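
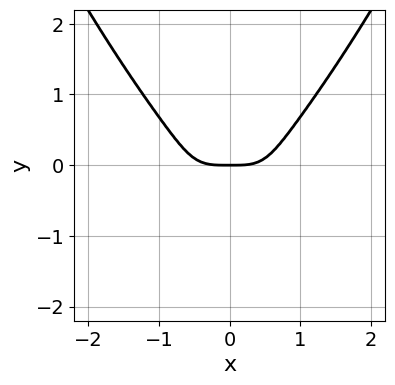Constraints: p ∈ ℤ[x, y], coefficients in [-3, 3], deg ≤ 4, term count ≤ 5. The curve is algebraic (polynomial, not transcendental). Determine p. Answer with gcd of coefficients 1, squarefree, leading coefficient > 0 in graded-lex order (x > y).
2*x^4 - x^2*y - 2*y^3 - y

(a) deg p = 4. A generic line meets the curve in up to 4 points.
(b) Symmetries: it's symmetric under x → −x, forcing even powers of x.
(c) From the visible intercepts: it crosses the y-axis at the gridline y = 0; one x-axis crossing is at x = 0.
(d) Putting this together gives p.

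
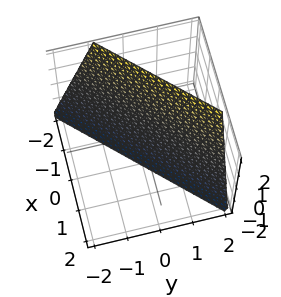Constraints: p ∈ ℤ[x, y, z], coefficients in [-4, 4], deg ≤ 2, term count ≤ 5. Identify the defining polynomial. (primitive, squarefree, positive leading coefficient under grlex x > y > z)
First, the degree is 1 — every cross-section is a straight line — this is a plane.
Next, checking where it meets the axes: one z-axis crossing is at z = -2.
Finally, these observations pin down the coefficients.

3*x - 3*y + z + 2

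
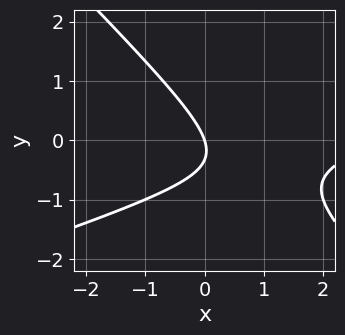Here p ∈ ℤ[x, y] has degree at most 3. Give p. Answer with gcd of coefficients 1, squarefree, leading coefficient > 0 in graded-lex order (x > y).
x^2 - 2*x*y - 3*y^2 - 3*x - y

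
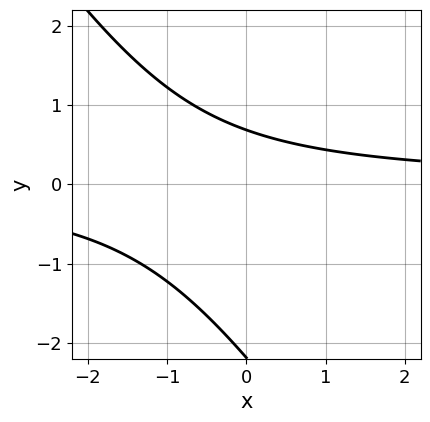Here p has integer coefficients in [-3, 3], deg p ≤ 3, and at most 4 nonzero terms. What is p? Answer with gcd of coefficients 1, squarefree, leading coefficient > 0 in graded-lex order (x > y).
3*x*y + 2*y^2 + 3*y - 3

First, degree: a generic line meets the curve in up to 2 points, so deg p = 2.
Then, from the visible intercepts: no x-intercept at any integer in the box.
Finally, fitting integer coefficients to these (and the overall shape) gives p.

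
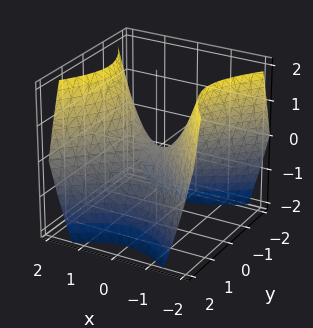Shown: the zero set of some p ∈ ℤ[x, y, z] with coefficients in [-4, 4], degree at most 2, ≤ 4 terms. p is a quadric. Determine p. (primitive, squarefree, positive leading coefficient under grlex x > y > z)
First, the degree is 2 — a saddle surface; a quadric.
Then, symmetries: the x ↦ −x reflection is a symmetry, so x appears only in even powers; it's symmetric under y → −y, forcing even powers of y.
Next, from the visible intercepts: it meets the z-axis at z = 0 (among the integer gridlines); it crosses the y-axis at the gridline y = 0; it crosses the x-axis at the gridline x = 0.
Finally, putting this together gives p.

x^2 - y^2 - z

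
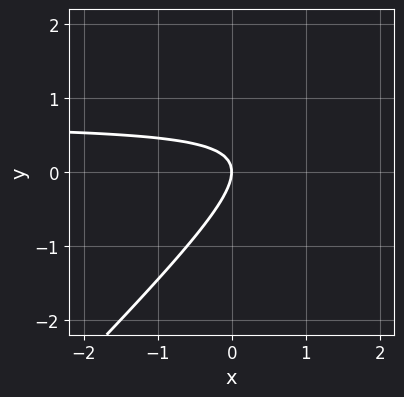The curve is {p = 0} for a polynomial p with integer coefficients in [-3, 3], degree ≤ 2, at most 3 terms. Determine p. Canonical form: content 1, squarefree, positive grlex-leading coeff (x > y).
3*x*y - 3*y^2 - 2*x

1. deg p = 2. No degree-1 curve has this shape.
2. From the visible intercepts: it meets the x-axis at x = 0 (among the integer gridlines); it crosses the y-axis at the gridline y = 0.
3. Solving for integer coefficients yields p as stated.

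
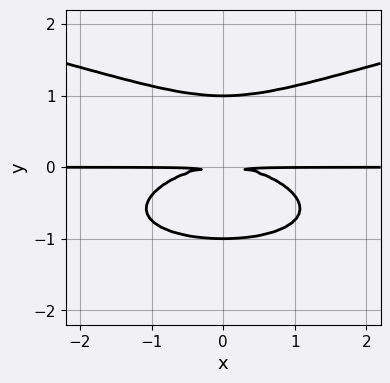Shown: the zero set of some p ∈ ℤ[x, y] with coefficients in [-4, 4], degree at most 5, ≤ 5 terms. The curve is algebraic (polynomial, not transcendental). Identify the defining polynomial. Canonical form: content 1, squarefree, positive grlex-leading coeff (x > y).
(a) deg p = 4. A generic line meets the curve in up to 4 points.
(b) Symmetries: the x ↦ −x reflection is a symmetry, so x appears only in even powers.
(c) From the visible intercepts: the visible x-axis segment lies entirely on the curve; the y-axis gridline crossings are at y ∈ {-1, 1}.
(d) Fitting integer coefficients to these (and the overall shape) gives p.

3*y^4 - x^2*y - 3*y^2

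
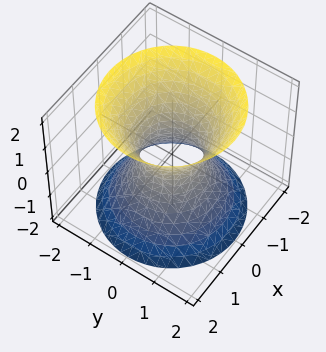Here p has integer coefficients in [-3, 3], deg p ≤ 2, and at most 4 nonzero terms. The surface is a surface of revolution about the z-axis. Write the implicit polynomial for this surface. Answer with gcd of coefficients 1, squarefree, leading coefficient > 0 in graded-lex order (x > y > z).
The degree is 2 — no degree-1 surface has this shape.
By symmetry, the z-axis is an axis of rotation, so x and y enter only as x² + y².
From the visible intercepts: a circular section at z = -2 has radius between 1 and 2; the surface avoids every integer z-axis point in the box.
Fitting integer coefficients to these (and the overall shape) gives p.

3*x^2 + 3*y^2 - 2*z^2 - 2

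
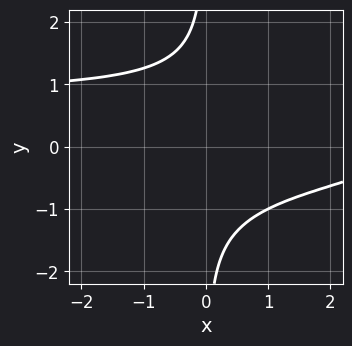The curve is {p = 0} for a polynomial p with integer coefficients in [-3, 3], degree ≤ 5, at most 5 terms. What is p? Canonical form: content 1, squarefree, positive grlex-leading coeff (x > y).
1. Degree: no degree-3 curve has this shape, so deg p = 4.
2. Reading off the gridlines: the curve avoids every integer y-axis point in the box; no x-intercept at any integer in the box.
3. Fitting integer coefficients to these (and the overall shape) gives p.

2*x*y^3 - x + 3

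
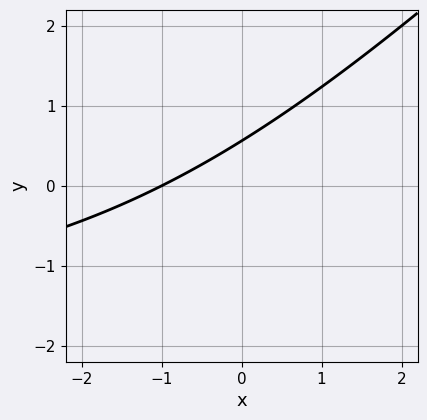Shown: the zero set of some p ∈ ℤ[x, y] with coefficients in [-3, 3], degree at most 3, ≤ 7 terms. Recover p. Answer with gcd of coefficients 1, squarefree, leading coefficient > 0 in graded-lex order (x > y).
(a) deg p = 2. No degree-1 curve has this shape.
(b) From the axis intercepts and sections: it meets the x-axis at x = -1 (among the integer gridlines).
(c) Solving for integer coefficients yields p as stated.

x*y - y^2 + 2*x - 3*y + 2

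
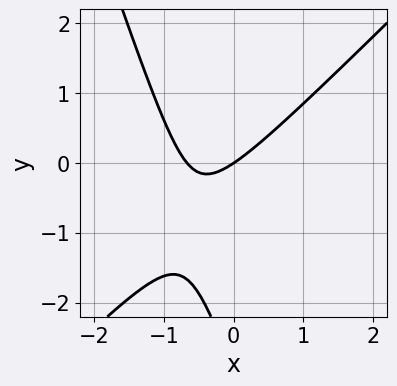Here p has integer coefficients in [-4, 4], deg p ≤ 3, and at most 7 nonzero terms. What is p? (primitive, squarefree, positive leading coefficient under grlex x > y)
3*x^2 - 2*x*y - y^2 + 2*x - 3*y

Degree: the shape is more complex than any degree-1 curve, so deg p = 2.
Checking where it meets the axes: it meets the x-axis at x = 0 (among the integer gridlines); it crosses the y-axis at the gridline y = 0.
Fitting integer coefficients to these (and the overall shape) gives p.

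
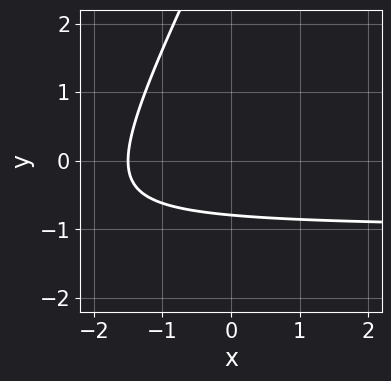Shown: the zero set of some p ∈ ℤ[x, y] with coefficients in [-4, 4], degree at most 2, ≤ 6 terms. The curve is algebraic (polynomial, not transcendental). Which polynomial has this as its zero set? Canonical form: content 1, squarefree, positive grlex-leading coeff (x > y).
First, deg p = 2. A generic line meets the curve in up to 2 points.
Finally, the integer polynomial consistent with all of this is the stated p.

2*x*y - y^2 + 2*x + 3*y + 3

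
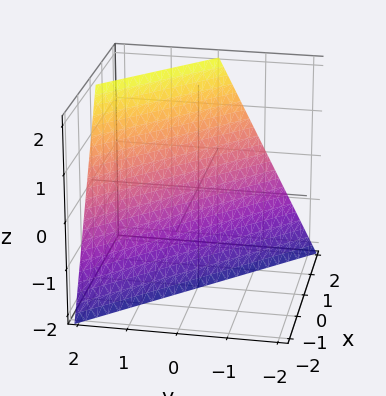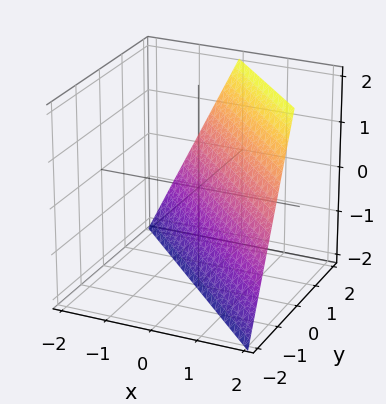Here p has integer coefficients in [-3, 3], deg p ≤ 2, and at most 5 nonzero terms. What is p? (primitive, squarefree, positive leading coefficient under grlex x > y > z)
2*x + 2*y - z - 2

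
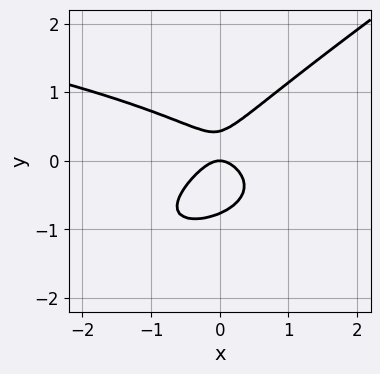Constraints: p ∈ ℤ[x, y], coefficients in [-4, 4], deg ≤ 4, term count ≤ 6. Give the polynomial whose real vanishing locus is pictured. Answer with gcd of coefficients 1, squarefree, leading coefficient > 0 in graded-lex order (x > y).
2*x*y^2 - 3*y^3 + 2*x^2 - y^2 + y

deg p = 3.
From the visible intercepts: it crosses the x-axis at the gridline x = 0; it meets the y-axis at y = 0 (among the integer gridlines).
Matching integer coefficients to the picture gives p.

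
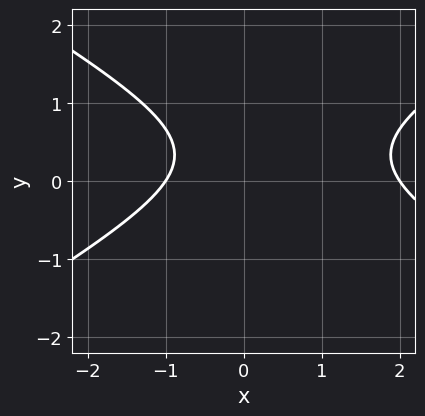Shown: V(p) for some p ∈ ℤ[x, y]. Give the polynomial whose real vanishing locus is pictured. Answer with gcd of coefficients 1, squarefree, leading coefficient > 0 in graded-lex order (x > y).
The degree is 2 — a generic line meets the curve in up to 2 points.
Checking where it meets the axes: it misses every integer gridline on the y-axis; among the integer gridlines, it crosses the x-axis at x ∈ {-1, 2}.
Matching integer coefficients to the picture gives p.

x^2 - 3*y^2 - x + 2*y - 2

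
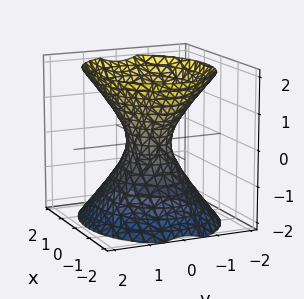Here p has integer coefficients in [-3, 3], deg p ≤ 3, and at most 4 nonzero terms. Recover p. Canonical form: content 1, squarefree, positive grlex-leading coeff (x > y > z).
(a) deg p = 2.
(b) Symmetries: mirror symmetry z ↦ −z ⇒ only even powers of z; the y ↦ −y reflection is a symmetry, so y appears only in even powers; the x ↦ −x reflection is a symmetry, so x appears only in even powers.
(c) Against the integer gridlines: it misses every integer gridline on the z-axis.
(d) Solving for integer coefficients yields p as stated.

2*x^2 + 3*y^2 - 2*z^2 - 1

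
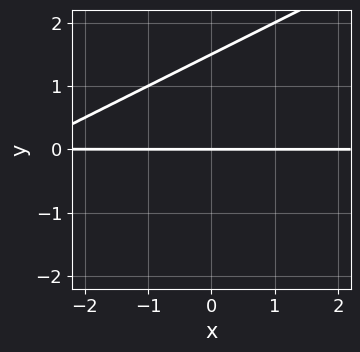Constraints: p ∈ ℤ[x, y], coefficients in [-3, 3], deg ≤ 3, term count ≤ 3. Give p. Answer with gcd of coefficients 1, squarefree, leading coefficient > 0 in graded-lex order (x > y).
deg p = 2.
Checking where it meets the axes: every point of the x-axis in the box is on the curve; one y-axis crossing is at y = 0.
Putting this together gives p.

x*y - 2*y^2 + 3*y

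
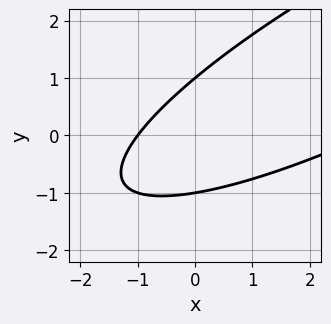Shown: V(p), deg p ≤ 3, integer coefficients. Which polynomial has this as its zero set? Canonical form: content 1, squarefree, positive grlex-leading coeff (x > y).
x^2 - 3*x*y + 3*y^2 - 2*x - 3

(a) The degree is 2 — no degree-1 curve has this shape.
(b) From the visible intercepts: among the integer gridlines, it crosses the y-axis at y ∈ {-1, 1}; it meets the x-axis at x = -1 (among the integer gridlines).
(c) Assembling these constraints gives the stated polynomial.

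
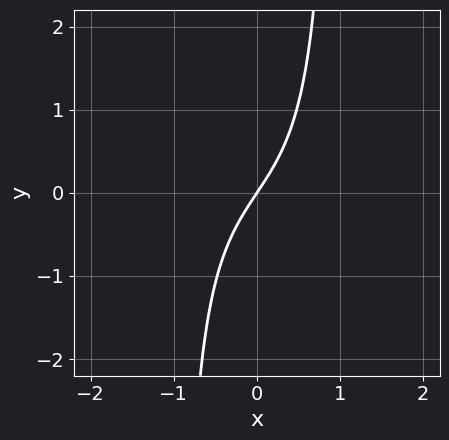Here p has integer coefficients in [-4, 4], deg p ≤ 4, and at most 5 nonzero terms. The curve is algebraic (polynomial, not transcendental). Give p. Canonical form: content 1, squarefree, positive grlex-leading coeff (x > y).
x^3 + 2*x^2*y + 3*x - 2*y

The degree is 3 — no degree-2 curve has this shape.
Against the integer gridlines: one x-axis crossing is at x = 0; it crosses the y-axis at the gridline y = 0.
The integer polynomial consistent with all of this is the stated p.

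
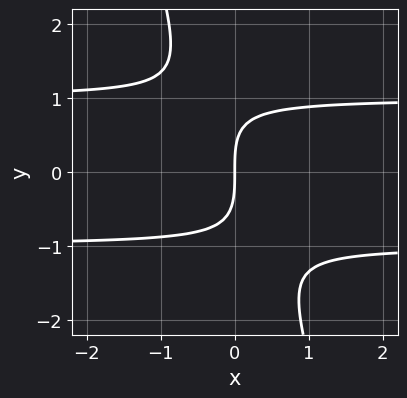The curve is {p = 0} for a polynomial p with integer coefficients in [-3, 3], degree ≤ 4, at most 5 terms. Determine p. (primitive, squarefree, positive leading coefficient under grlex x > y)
3*x*y^2 + y^3 - 3*x

(a) The degree is 3 — a generic line meets the curve in up to 3 points.
(b) From the axis intercepts and sections: one x-axis crossing is at x = 0; one y-axis crossing is at y = 0.
(c) These observations pin down the coefficients.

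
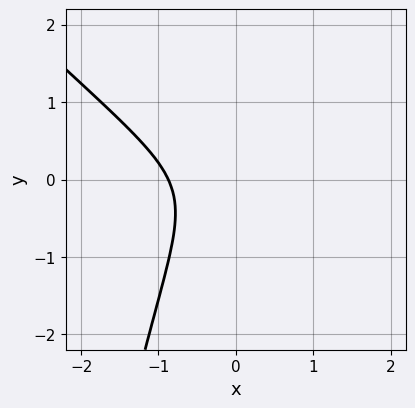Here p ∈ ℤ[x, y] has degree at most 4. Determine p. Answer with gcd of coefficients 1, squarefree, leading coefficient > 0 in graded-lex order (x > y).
3*x^3 + 3*x^2*y - x*y + 3*y^2 + 2

(a) The degree is 3 — no degree-2 curve has this shape.
(b) Against the integer gridlines: no y-intercept at any integer in the box.
(c) Assembling these constraints gives the stated polynomial.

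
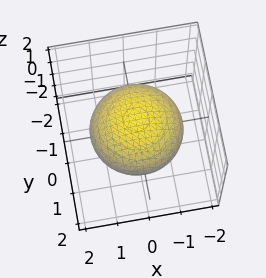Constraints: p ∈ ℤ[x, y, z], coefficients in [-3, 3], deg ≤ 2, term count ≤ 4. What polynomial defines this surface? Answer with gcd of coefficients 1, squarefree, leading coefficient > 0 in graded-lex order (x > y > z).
Degree: a closed, bounded, convex surface; a quadric, so deg p = 2.
Symmetries: mirror symmetry z ↦ −z ⇒ only even powers of z; the z-axis is an axis of rotation, so x and y enter only as x² + y².
Checking where it meets the axes: a circular section at z = 0 has radius between 1 and 2; among the integer gridlines, it crosses the z-axis at z ∈ {-1, 1}.
Solving for integer coefficients yields p as stated.

x^2 + y^2 + 2*z^2 - 2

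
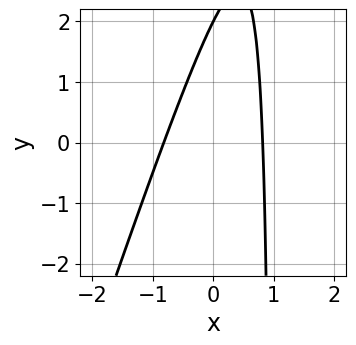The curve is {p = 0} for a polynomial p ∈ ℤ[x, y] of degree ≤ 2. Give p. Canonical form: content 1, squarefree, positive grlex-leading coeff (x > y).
3*x^2 - x*y + y - 2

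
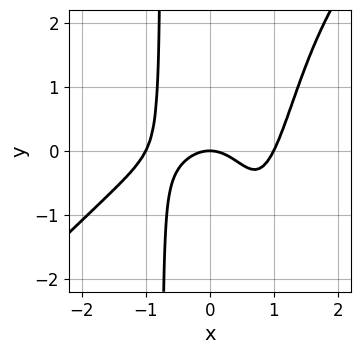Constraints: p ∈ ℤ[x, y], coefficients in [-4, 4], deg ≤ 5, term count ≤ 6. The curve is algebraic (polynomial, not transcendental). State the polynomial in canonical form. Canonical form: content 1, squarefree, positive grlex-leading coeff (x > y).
x^4 - x^3*y + x^2*y - x^2 - y

1. Degree: the shape is more complex than any degree-3 curve, so deg p = 4.
2. Reading off the gridlines: it crosses the y-axis at the gridline y = 0; among the integer gridlines, it crosses the x-axis at x ∈ {-1, 0, 1}.
3. Matching integer coefficients to the picture gives p.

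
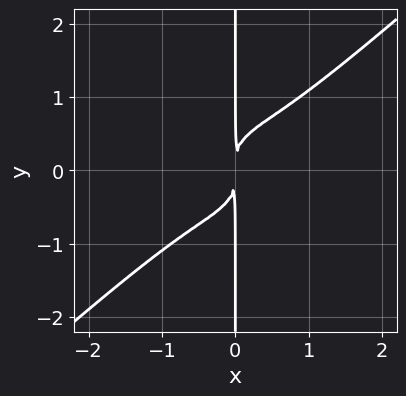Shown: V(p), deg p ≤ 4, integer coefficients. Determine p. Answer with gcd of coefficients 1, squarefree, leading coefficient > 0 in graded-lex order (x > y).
First, deg p = 4. A generic line meets the curve in up to 4 points.
Next, from the visible intercepts: the visible y-axis segment lies entirely on the curve.
Finally, fitting integer coefficients to these (and the overall shape) gives p.

3*x^4 - x^3*y - 3*x*y^3 + 2*x^2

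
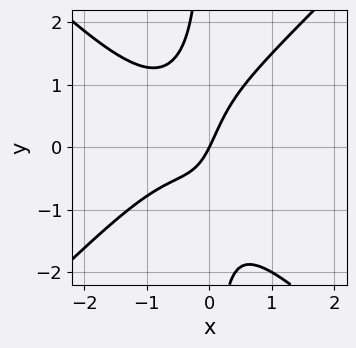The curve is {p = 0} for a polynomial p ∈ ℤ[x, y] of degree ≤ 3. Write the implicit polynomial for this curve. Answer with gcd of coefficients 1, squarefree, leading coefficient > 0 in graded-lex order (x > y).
The degree is 3 — the shape is more complex than any degree-2 curve.
Observable constraints: one x-axis crossing is at x = 0; it meets the y-axis at y = 0 (among the integer gridlines).
The integer polynomial consistent with all of this is the stated p.

2*x^3 - 2*x*y^2 + 2*x^2 + 2*x - y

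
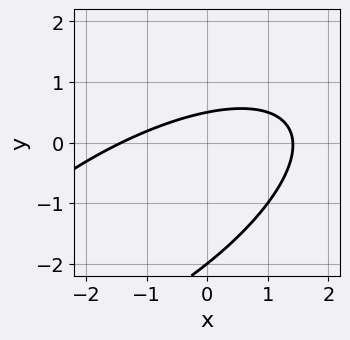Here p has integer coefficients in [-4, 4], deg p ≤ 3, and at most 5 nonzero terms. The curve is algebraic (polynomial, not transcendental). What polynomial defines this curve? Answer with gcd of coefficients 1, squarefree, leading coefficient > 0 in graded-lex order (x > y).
x^2 - 2*x*y + 2*y^2 + 3*y - 2

First, the degree is 2 — the shape is more complex than any degree-1 curve.
Next, from the visible intercepts: one y-axis crossing is at y = -2.
Finally, fitting integer coefficients to these (and the overall shape) gives p.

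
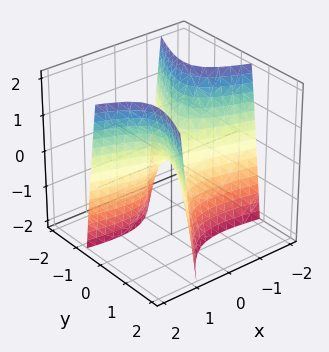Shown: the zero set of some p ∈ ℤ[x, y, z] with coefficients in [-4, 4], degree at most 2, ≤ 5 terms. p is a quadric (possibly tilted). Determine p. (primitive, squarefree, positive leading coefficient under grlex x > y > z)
First, degree: a generic line meets the surface in up to 2 points, so deg p = 2.
Next, against the integer gridlines: one y-axis crossing is at y = 0; one z-axis crossing is at z = 0; one x-axis crossing is at x = 0.
Finally, putting this together gives p.

x^2 + 3*x*y - 2*y^2 - z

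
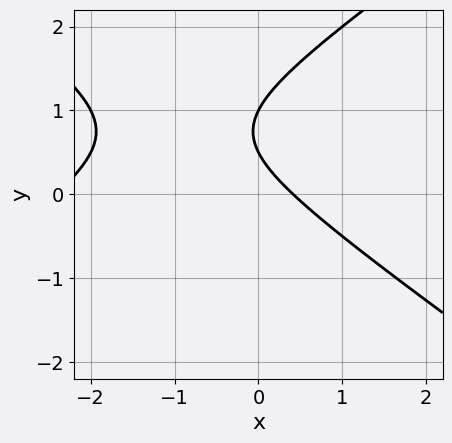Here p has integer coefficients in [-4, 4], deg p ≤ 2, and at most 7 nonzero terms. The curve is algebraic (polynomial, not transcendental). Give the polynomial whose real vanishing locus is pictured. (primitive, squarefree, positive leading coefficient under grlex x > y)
x^2 - 2*y^2 + 2*x + 3*y - 1

The degree is 2 — a generic line meets the curve in up to 2 points.
Observable constraints: one y-axis crossing is at y = 1.
Fitting integer coefficients to these (and the overall shape) gives p.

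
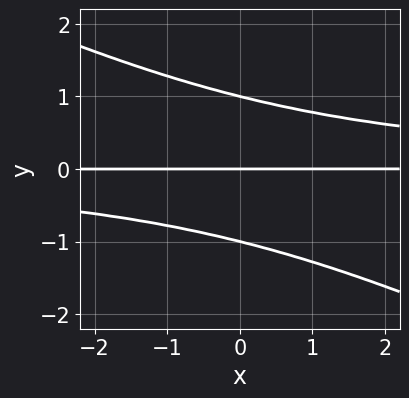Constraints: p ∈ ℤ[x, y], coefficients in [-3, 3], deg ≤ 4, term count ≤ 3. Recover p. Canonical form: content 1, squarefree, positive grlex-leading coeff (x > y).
(a) Degree: the shape is more complex than any degree-2 curve, so deg p = 3.
(b) Observable constraints: the visible x-axis segment lies entirely on the curve; among the integer gridlines, it crosses the y-axis at y ∈ {-1, 0, 1}.
(c) Solving for integer coefficients yields p as stated.

x*y^2 + 2*y^3 - 2*y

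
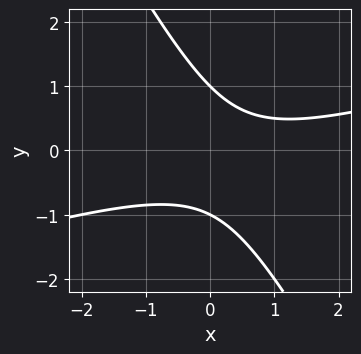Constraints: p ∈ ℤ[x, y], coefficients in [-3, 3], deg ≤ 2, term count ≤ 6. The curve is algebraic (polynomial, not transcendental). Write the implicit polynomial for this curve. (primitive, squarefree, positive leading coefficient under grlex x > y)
x^2 - 3*x*y - 2*y^2 - x + 2

First, deg p = 2. The shape is more complex than any degree-1 curve.
Next, reading off the gridlines: among the integer gridlines, it crosses the y-axis at y ∈ {-1, 1}; it misses every integer gridline on the x-axis.
Finally, these observations pin down the coefficients.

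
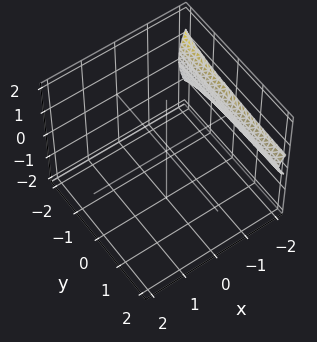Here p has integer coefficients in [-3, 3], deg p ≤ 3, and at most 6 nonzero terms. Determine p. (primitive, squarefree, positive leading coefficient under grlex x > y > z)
x^3 + y*z^2 + 2*x^2 + 3*z^2

1. deg p = 3. The shape is more complex than any degree-2 surface.
2. Checking where it meets the axes: one x-axis crossing is at x = -2; the visible y-axis segment lies entirely on the surface.
3. Assembling these constraints gives the stated polynomial.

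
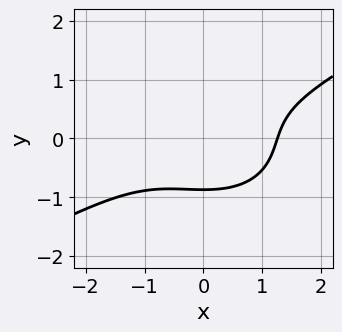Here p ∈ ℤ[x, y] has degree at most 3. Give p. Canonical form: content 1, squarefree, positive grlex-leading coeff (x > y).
1. deg p = 3. No degree-2 curve has this shape.
2. Matching integer coefficients to the picture gives p.

x^3 - x^2*y - 3*y^3 - 2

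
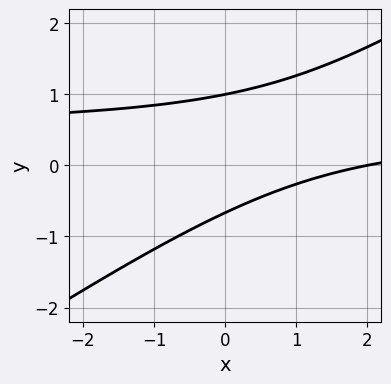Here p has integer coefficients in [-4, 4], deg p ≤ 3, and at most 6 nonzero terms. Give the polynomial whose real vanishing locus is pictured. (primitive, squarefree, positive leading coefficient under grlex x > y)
2*x*y - 3*y^2 - x + y + 2

First, the degree is 2 — the shape is more complex than any degree-1 curve.
Next, observable constraints: one y-axis crossing is at y = 1; one x-axis crossing is at x = 2.
Finally, solving for integer coefficients yields p as stated.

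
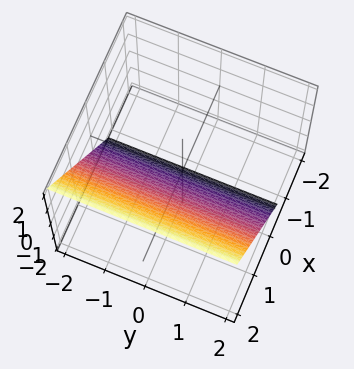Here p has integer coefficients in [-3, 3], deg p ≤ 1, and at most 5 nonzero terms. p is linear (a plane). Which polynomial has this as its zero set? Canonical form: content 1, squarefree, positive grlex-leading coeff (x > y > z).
1. The degree is 1 — the surface is flat (a plane).
2. Against the integer gridlines: no y-intercept at any integer in the box; it meets the z-axis at z = -1 (among the integer gridlines).
3. The integer polynomial consistent with all of this is the stated p.

3*x - 2*z - 2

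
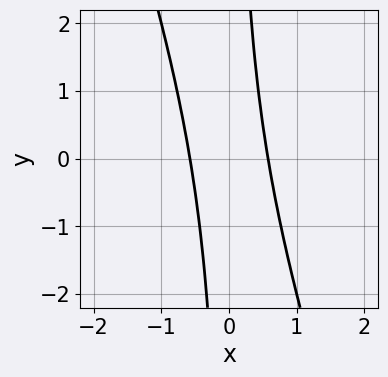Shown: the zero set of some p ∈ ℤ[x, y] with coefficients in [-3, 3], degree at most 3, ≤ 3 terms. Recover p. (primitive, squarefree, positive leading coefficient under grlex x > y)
(a) deg p = 2. The shape is more complex than any degree-1 curve.
(b) From the visible intercepts: it misses every integer gridline on the y-axis.
(c) The integer polynomial consistent with all of this is the stated p.

3*x^2 + x*y - 1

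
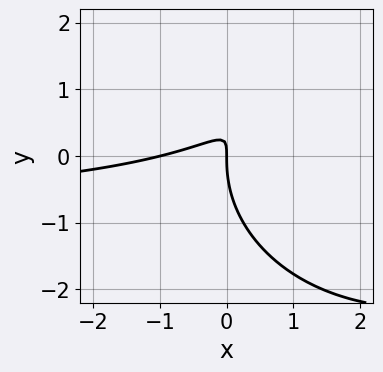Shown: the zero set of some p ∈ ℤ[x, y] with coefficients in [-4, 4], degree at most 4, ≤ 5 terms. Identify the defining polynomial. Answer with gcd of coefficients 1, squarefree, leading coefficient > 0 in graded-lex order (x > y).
x^2*y + y^3 + x^2 - 3*x*y + x

1. Degree: the shape is more complex than any degree-2 curve, so deg p = 3.
2. Against the integer gridlines: it meets the y-axis at y = 0 (among the integer gridlines); among the integer gridlines, it crosses the x-axis at x ∈ {-1, 0}.
3. Together with the visible shape, these determine p as stated.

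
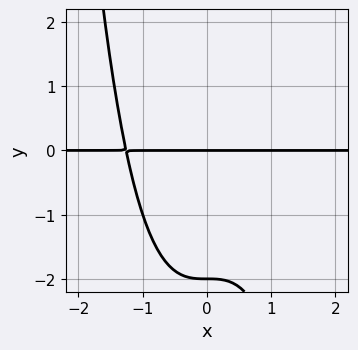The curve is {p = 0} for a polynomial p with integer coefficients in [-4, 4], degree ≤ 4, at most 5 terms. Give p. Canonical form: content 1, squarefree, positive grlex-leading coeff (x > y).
x^3*y + y^2 + 2*y

First, deg p = 4.
Next, from the axis intercepts and sections: among the integer gridlines, it crosses the y-axis at y ∈ {-2, 0}; the visible x-axis segment lies entirely on the curve.
Finally, matching integer coefficients to the picture gives p.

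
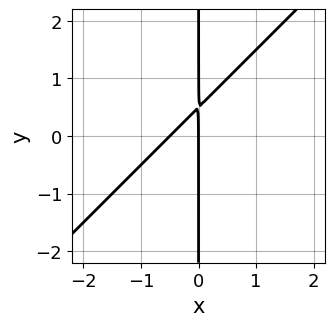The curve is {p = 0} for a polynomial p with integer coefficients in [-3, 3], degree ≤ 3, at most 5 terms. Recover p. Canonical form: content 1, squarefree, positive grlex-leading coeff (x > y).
2*x^2 - 2*x*y + x

1. Degree: no degree-1 curve has this shape, so deg p = 2.
2. From the visible intercepts: every point of the y-axis in the box is on the curve; it crosses the x-axis at the gridline x = 0.
3. Fitting integer coefficients to these (and the overall shape) gives p.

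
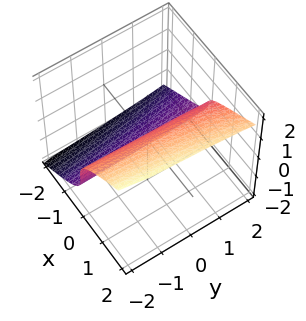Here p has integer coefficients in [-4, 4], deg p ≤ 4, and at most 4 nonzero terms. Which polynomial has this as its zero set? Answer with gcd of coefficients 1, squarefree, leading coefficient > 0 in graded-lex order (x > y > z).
2*x*z^2 - 3*z^3 - x*y + 3*x

(a) The degree is 3 — a generic line meets the surface in up to 3 points.
(b) From the visible intercepts: every point of the y-axis in the box is on the surface; it crosses the x-axis at the gridline x = 0.
(c) Matching integer coefficients to the picture gives p.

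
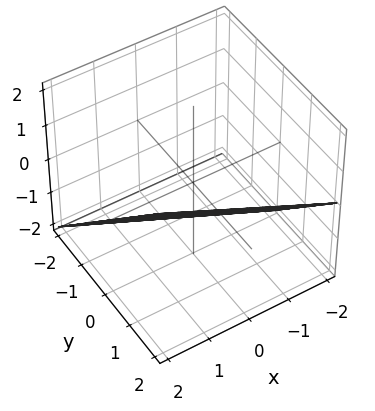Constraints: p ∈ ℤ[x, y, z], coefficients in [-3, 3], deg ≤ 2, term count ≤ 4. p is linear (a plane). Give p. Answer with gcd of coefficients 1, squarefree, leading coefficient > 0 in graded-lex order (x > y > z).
x + 2*y - 2*z - 2

1. Degree: the surface is flat (a plane), so deg p = 1.
2. From the visible intercepts: one y-axis crossing is at y = 1; it meets the z-axis at z = -1 (among the integer gridlines).
3. The integer polynomial consistent with all of this is the stated p. Check: (2, 0, 0) on the x-axis lies on the surface, and p(2, 0, 0) = 0. ✓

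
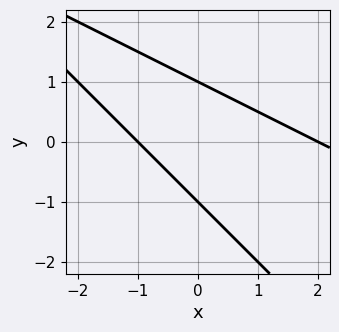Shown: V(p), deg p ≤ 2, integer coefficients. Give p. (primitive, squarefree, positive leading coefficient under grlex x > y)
x^2 + 3*x*y + 2*y^2 - x - 2

The degree is 2 — a generic line meets the curve in up to 2 points.
Checking where it meets the axes: the x-axis gridline crossings are at x ∈ {-1, 2}; the y-axis gridline crossings are at y ∈ {-1, 1}.
Together with the visible shape, these determine p as stated.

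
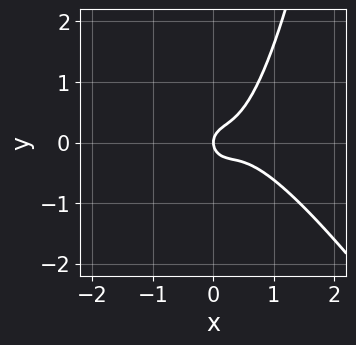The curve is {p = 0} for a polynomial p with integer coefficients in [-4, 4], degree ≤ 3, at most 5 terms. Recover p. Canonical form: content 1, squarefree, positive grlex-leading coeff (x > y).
3*x^3 + 2*x^2*y - 2*x^2 - 2*y^2 + x

(a) The degree is 3 — no degree-2 curve has this shape.
(b) Reading off the gridlines: it meets the x-axis at x = 0 (among the integer gridlines); one y-axis crossing is at y = 0.
(c) Fitting integer coefficients to these (and the overall shape) gives p.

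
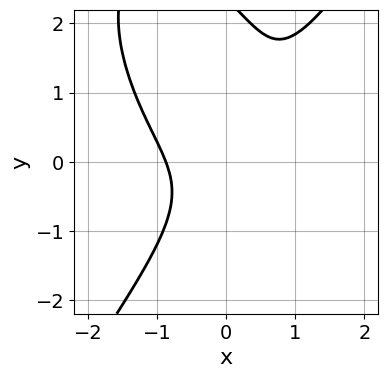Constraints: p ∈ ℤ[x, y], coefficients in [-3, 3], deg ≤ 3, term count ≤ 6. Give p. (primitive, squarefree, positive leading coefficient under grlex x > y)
3*x^3 - y^3 - 3*x*y + 2*y^2 + 2

The degree is 3 — the shape is more complex than any degree-2 curve.
Observable constraints: no y-intercept at any integer in the box.
Solving for integer coefficients yields p as stated.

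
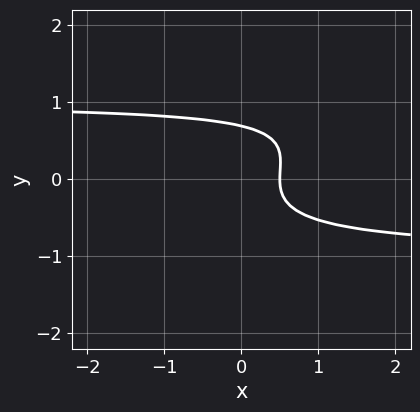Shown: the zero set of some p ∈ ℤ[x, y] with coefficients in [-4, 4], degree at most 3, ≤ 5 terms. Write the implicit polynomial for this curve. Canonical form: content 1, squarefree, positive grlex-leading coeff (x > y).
2*x*y^2 - 3*y^3 - 2*x + 1

(a) Degree: the shape is more complex than any degree-2 curve, so deg p = 3.
(b) Putting this together gives p.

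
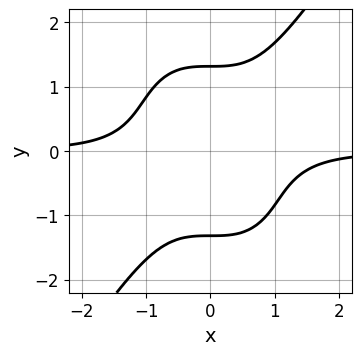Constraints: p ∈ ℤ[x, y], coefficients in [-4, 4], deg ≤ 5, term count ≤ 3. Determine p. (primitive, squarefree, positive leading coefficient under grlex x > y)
3*x^3*y - y^4 + 3

(a) deg p = 4. No degree-3 curve has this shape.
(b) Checking where it meets the axes: the curve avoids every integer x-axis point in the box.
(c) Fitting integer coefficients to these (and the overall shape) gives p.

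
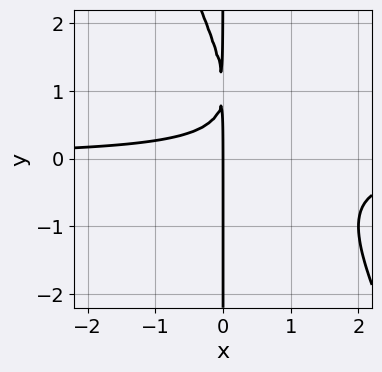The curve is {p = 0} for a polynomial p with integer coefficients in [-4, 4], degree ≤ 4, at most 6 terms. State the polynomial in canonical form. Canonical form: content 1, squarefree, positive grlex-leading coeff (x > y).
1. The degree is 3 — no degree-2 curve has this shape.
2. Checking where it meets the axes: the visible y-axis segment lies entirely on the curve; it meets the x-axis at x = 0 (among the integer gridlines).
3. The integer polynomial consistent with all of this is the stated p.

2*x^2*y + x*y^2 - 2*x*y + x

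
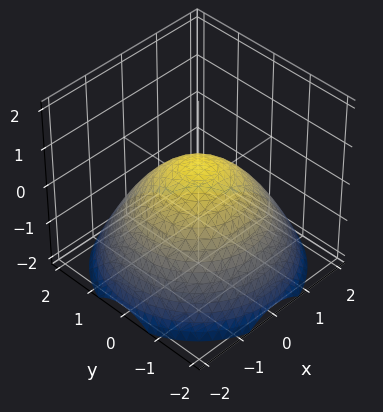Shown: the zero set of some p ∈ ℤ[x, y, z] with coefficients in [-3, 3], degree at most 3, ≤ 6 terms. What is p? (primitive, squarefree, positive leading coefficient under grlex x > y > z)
First, deg p = 2. A generic line meets the surface in up to 2 points.
Next, symmetries: rotational symmetry about the z-axis ⇒ p depends on x, y only through x² + y².
Then, from the visible intercepts: the x-axis gridline crossings are at x ∈ {-1, 1}; a circular section at z = 0 has radius exactly 1; among the integer gridlines, it crosses the y-axis at y ∈ {-1, 1}.
Finally, the integer polynomial consistent with all of this is the stated p.

x^2 + y^2 + 2*z - 1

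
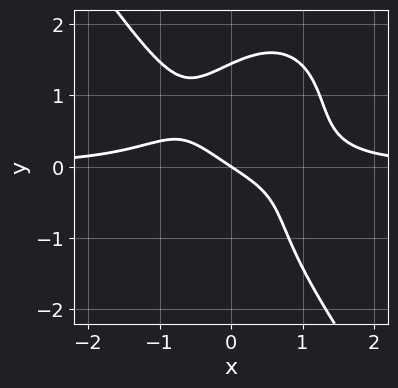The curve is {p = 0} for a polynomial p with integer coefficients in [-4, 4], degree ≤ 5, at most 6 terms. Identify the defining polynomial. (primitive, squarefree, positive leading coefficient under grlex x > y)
3*x^3*y + y^4 - x*y^2 - 2*x - 3*y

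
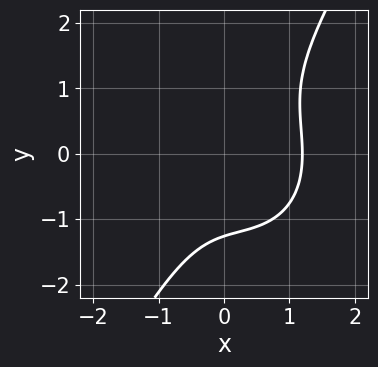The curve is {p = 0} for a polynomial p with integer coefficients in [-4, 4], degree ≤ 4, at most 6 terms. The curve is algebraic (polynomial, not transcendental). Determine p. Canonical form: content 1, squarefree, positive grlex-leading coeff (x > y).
(a) Degree: a generic line meets the curve in up to 3 points, so deg p = 3.
(b) The integer polynomial consistent with all of this is the stated p.

2*x^3 + x*y^2 - y^3 - x^2 - 2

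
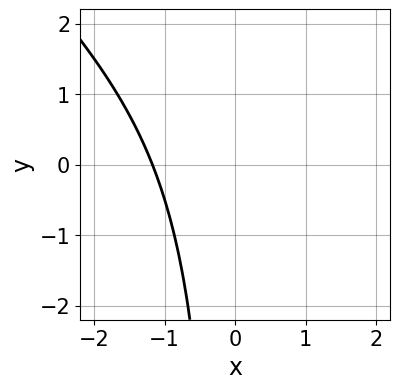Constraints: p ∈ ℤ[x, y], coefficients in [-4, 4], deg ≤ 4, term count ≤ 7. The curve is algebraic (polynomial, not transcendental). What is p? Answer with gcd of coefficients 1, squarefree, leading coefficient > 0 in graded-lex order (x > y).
x^3 + x^2*y - x^2 - x*y + 3

1. deg p = 3. The shape is more complex than any degree-2 curve.
2. Reading off the gridlines: the curve avoids every integer y-axis point in the box.
3. The integer polynomial consistent with all of this is the stated p.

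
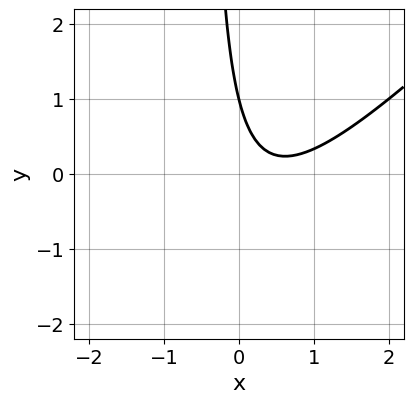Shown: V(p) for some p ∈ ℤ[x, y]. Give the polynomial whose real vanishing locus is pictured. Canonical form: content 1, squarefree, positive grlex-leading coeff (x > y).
(a) deg p = 2. The shape is more complex than any degree-1 curve.
(b) Against the integer gridlines: it crosses the y-axis at the gridline y = 1; the curve avoids every integer x-axis point in the box.
(c) Fitting integer coefficients to these (and the overall shape) gives p.

2*x^2 - 2*x*y - 2*x - y + 1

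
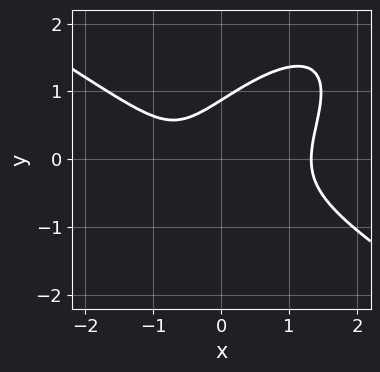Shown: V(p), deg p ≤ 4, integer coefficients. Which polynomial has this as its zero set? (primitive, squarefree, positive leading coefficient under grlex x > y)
1. deg p = 3.
2. Solving for integer coefficients yields p as stated.

2*x^3 - 3*x*y^2 + 3*y^3 - 2*x - 2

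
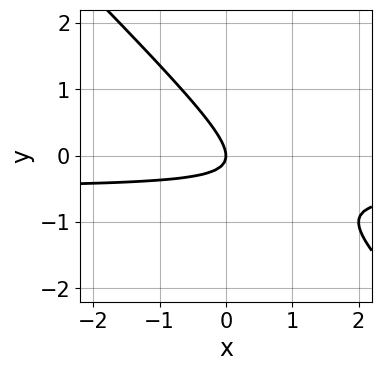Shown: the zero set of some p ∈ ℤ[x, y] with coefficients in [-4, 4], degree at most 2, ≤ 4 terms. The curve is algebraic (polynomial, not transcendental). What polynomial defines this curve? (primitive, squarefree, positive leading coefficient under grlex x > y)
2*x*y + 2*y^2 + x

First, the degree is 2 — the shape is more complex than any degree-1 curve.
Next, from the axis intercepts and sections: one x-axis crossing is at x = 0; one y-axis crossing is at y = 0.
Finally, the integer polynomial consistent with all of this is the stated p.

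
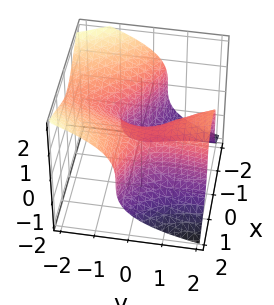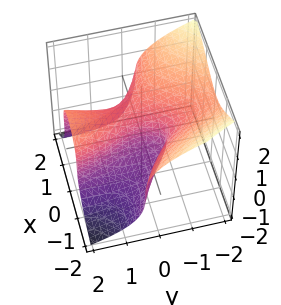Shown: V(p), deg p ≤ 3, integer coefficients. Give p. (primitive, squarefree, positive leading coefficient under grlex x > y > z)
x^3 + 3*x^2*y + 3*z^3 - y^2 - 2*x

The degree is 3 — the shape is more complex than any degree-2 surface.
Reading off the gridlines: it crosses the x-axis at the gridline x = 0; it meets the y-axis at y = 0 (among the integer gridlines).
Matching integer coefficients to the picture gives p.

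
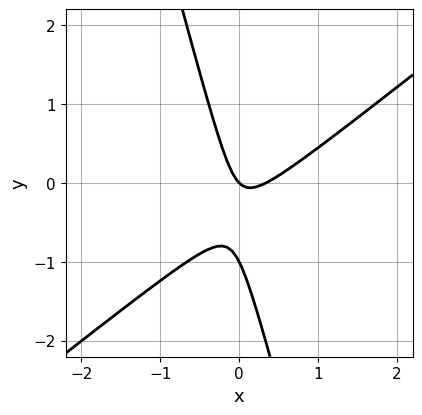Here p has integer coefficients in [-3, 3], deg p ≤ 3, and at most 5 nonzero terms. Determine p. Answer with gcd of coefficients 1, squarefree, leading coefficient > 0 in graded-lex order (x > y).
First, deg p = 2. The shape is more complex than any degree-1 curve.
Next, from the axis intercepts and sections: it crosses the x-axis at the gridline x = 0; among the integer gridlines, it crosses the y-axis at y ∈ {-1, 0}.
Finally, putting this together gives p.

3*x^2 - 3*x*y - y^2 - x - y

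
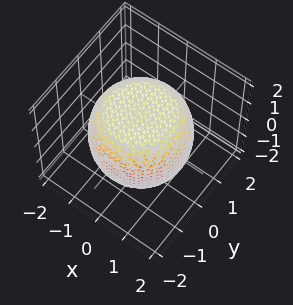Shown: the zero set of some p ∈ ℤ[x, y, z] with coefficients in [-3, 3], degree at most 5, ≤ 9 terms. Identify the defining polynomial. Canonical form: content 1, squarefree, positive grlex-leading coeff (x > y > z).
(a) The degree is 4 — a generic line meets the surface in up to 4 points.
(b) Symmetries: rotational symmetry about the z-axis ⇒ p depends on x, y only through x² + y².
(c) Observable constraints: a circular section at z = -1 has radius between 1 and 2.
(d) The integer polynomial consistent with all of this is the stated p.

x^4 + 2*x^2*y^2 + y^4 - x^2 - y^2 + 2*z^2 - 3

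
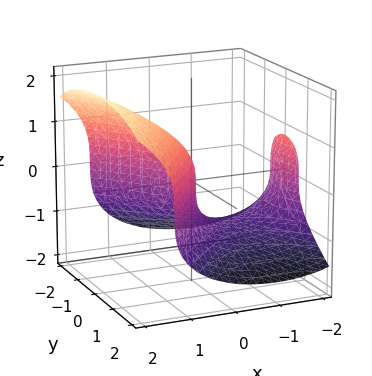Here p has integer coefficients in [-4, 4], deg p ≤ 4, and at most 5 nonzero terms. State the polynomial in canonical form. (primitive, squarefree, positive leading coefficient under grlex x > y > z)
z^3 - x^2 + y^2 - 2*x

1. The degree is 3 — the shape is more complex than any degree-2 surface.
2. From the axis intercepts and sections: among the integer gridlines, it crosses the x-axis at x ∈ {-2, 0}; one z-axis crossing is at z = 0; one y-axis crossing is at y = 0.
3. The integer polynomial consistent with all of this is the stated p.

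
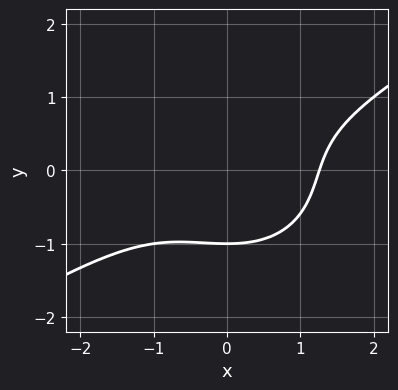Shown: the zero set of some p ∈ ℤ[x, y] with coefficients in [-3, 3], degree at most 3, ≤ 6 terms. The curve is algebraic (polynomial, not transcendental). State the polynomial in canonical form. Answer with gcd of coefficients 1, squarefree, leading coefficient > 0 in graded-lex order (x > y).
First, deg p = 3.
Then, from the axis intercepts and sections: it meets the y-axis at y = -1 (among the integer gridlines).
Finally, solving for integer coefficients yields p as stated.

x^3 - x^2*y - 2*y^3 - 2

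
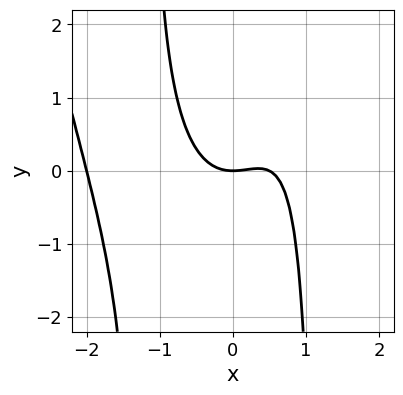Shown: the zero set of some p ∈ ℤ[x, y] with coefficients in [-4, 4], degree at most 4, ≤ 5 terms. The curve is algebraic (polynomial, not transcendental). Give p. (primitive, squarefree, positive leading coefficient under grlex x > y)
2*x^4 + 3*x^3 - 2*x^2*y - 2*x^2 + 3*y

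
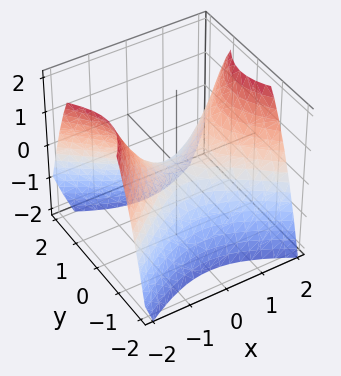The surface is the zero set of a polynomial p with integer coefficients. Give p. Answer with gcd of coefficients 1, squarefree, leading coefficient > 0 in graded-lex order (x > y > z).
2*x^2 - 3*y^2 - 3*z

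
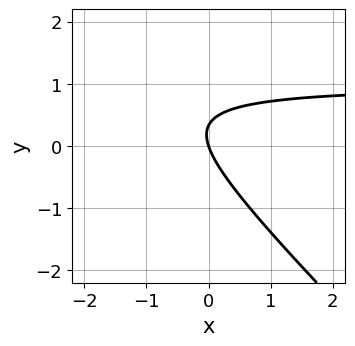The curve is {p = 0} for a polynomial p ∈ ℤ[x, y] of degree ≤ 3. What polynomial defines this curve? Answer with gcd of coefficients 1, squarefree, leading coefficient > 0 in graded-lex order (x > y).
3*x*y + 3*y^2 - 3*x - y

Degree: no degree-1 curve has this shape, so deg p = 2.
Against the integer gridlines: one y-axis crossing is at y = 0; it meets the x-axis at x = 0 (among the integer gridlines).
These observations pin down the coefficients.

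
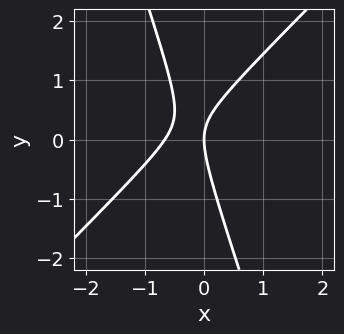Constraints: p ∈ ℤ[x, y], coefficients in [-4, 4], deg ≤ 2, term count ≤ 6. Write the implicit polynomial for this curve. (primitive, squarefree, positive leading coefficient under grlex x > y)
First, degree: a generic line meets the curve in up to 2 points, so deg p = 2.
Then, checking where it meets the axes: it crosses the x-axis at the gridline x = 0; one y-axis crossing is at y = 0.
Finally, together with the visible shape, these determine p as stated.

3*x^2 - 2*x*y - y^2 + 2*x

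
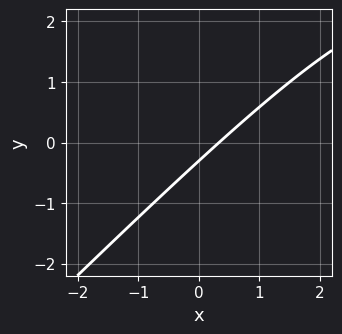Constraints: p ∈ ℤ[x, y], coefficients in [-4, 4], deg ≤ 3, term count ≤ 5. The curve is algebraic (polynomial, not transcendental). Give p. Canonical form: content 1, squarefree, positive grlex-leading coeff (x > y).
x*y - y^2 - 3*x + 3*y + 1

First, deg p = 2. A generic line meets the curve in up to 2 points.
Finally, the integer polynomial consistent with all of this is the stated p.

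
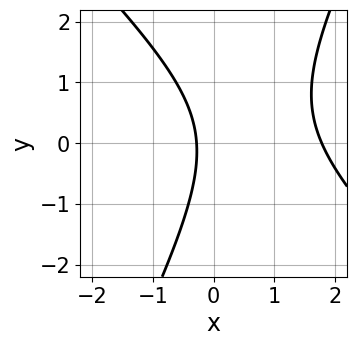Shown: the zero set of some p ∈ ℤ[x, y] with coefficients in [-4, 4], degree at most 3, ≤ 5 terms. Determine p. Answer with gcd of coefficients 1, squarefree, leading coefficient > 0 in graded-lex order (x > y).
2*x^2 + x*y - y^2 - 3*x - 1

1. The degree is 2 — a generic line meets the curve in up to 2 points.
2. From the visible intercepts: the curve avoids every integer y-axis point in the box.
3. Fitting integer coefficients to these (and the overall shape) gives p.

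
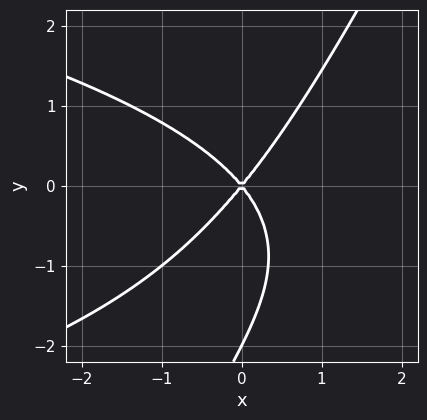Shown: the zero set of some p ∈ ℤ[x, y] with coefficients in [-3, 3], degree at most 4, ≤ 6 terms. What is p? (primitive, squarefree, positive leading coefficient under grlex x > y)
First, the degree is 3 — a generic line meets the curve in up to 3 points.
Next, reading off the gridlines: it crosses the x-axis at the gridline x = 0; the y-axis gridline crossings are at y ∈ {-2, 0}.
Finally, these observations pin down the coefficients.

2*x*y^2 - y^3 + 3*x^2 - 2*y^2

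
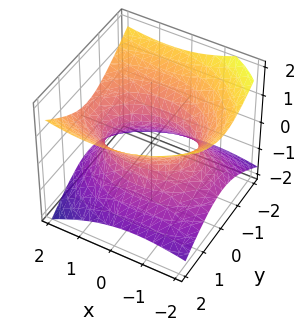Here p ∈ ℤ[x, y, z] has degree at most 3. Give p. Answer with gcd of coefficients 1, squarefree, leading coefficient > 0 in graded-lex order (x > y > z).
x^2 - x*z + 2*y^2 - 3*z^2 - 2

1. Degree: the shape is more complex than any degree-1 surface, so deg p = 2.
2. Against the integer gridlines: it misses every integer gridline on the z-axis; the y-axis gridline crossings are at y ∈ {-1, 1}.
3. Matching integer coefficients to the picture gives p.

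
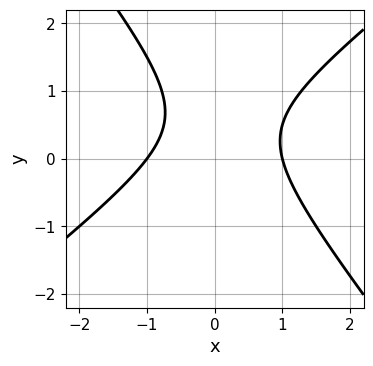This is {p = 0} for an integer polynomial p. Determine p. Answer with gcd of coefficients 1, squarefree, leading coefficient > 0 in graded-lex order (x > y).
First, deg p = 2.
Next, against the integer gridlines: no y-intercept at any integer in the box; the x-axis gridline crossings are at x ∈ {-1, 1}.
Finally, these observations pin down the coefficients.

2*x^2 - x*y - 2*y^2 + 2*y - 2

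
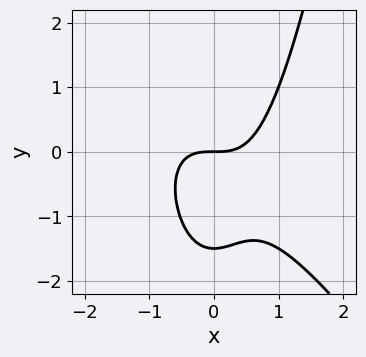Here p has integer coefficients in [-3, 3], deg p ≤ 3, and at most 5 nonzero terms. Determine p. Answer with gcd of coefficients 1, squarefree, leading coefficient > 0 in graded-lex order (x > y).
First, deg p = 3. A generic line meets the curve in up to 3 points.
Then, against the integer gridlines: it meets the y-axis at y = 0 (among the integer gridlines); it meets the x-axis at x = 0 (among the integer gridlines).
Finally, together with the visible shape, these determine p as stated.

3*x^3 + 2*x^2*y - 2*y^2 - 3*y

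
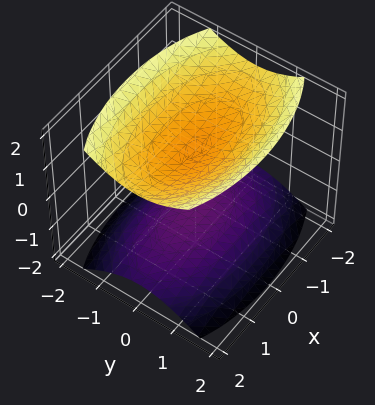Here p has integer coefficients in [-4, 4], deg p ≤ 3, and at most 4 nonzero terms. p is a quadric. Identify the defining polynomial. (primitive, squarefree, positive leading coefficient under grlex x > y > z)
(a) The picture has 2 separate pieces.
(b) deg p = 2.
(c) Symmetries: mirror symmetry z ↦ −z ⇒ only even powers of z; it's symmetric under x → −x, forcing even powers of x; it's symmetric under y → −y, forcing even powers of y.
(d) Checking where it meets the axes: it misses every integer gridline on the x-axis; no y-intercept at any integer in the box.
(e) These observations pin down the coefficients.

x^2 + 3*y^2 - 3*z^2 + 3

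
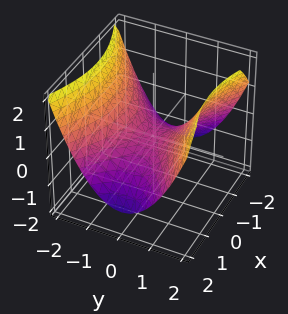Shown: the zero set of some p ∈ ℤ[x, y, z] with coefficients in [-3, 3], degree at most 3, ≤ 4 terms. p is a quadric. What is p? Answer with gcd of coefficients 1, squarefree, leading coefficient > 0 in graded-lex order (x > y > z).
x^2 - 2*y^2 + 3*z

1. The degree is 2 — a hyperbolic paraboloid; a quadric.
2. Symmetries: mirror symmetry y ↦ −y ⇒ only even powers of y; it's symmetric under x → −x, forcing even powers of x.
3. Checking where it meets the axes: it crosses the x-axis at the gridline x = 0; it meets the y-axis at y = 0 (among the integer gridlines); it meets the z-axis at z = 0 (among the integer gridlines).
4. These observations pin down the coefficients.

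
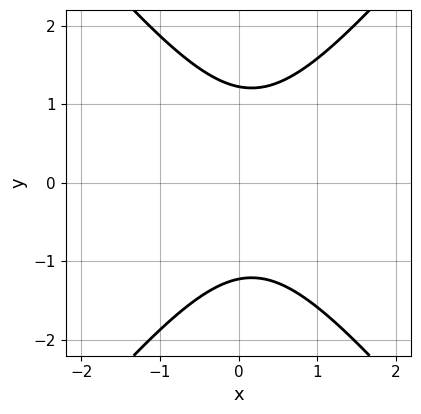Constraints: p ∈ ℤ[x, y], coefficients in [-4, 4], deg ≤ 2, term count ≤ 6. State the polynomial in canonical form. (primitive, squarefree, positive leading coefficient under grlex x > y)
First, the degree is 2 — a generic line meets the curve in up to 2 points.
Then, symmetries: mirror symmetry y ↦ −y ⇒ only even powers of y.
Next, reading off the gridlines: it misses every integer gridline on the x-axis.
Finally, these observations pin down the coefficients.

3*x^2 - 2*y^2 - x + 3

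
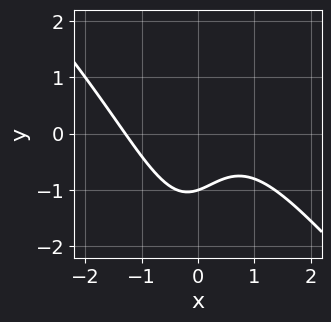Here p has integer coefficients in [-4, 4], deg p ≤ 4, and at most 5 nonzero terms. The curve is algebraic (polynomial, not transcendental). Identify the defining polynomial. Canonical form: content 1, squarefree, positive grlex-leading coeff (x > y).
Degree: no degree-2 curve has this shape, so deg p = 3.
Checking where it meets the axes: it crosses the y-axis at the gridline y = -1.
Assembling these constraints gives the stated polynomial.

2*x^3 + 2*x^2*y - x + 3*y + 3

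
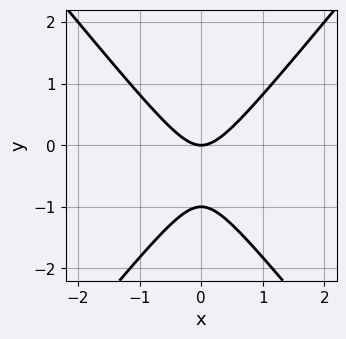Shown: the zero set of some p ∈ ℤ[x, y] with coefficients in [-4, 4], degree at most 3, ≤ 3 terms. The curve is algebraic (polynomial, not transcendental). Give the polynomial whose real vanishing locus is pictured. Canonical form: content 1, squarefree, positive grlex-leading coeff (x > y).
3*x^2 - 2*y^2 - 2*y

1. Degree: no degree-1 curve has this shape, so deg p = 2.
2. Symmetries: the x ↦ −x reflection is a symmetry, so x appears only in even powers.
3. Against the integer gridlines: it meets the x-axis at x = 0 (among the integer gridlines); among the integer gridlines, it crosses the y-axis at y ∈ {-1, 0}.
4. The integer polynomial consistent with all of this is the stated p.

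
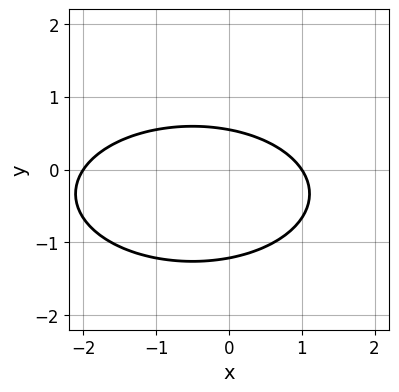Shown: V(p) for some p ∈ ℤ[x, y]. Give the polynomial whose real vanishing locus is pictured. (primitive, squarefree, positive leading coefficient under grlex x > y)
x^2 + 3*y^2 + x + 2*y - 2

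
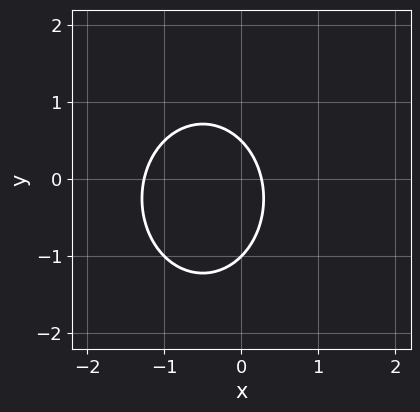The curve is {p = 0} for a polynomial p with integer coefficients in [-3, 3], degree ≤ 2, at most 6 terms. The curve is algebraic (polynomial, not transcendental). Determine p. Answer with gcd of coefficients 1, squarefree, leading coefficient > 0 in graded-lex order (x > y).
First, deg p = 2.
Next, against the integer gridlines: it crosses the y-axis at the gridline y = -1.
Finally, assembling these constraints gives the stated polynomial.

3*x^2 + 2*y^2 + 3*x + y - 1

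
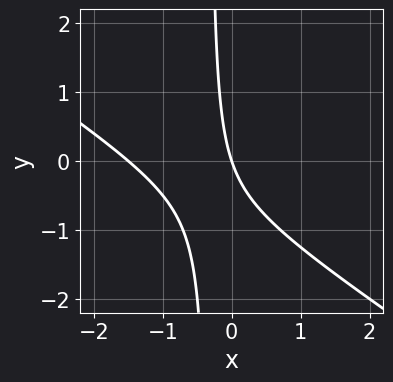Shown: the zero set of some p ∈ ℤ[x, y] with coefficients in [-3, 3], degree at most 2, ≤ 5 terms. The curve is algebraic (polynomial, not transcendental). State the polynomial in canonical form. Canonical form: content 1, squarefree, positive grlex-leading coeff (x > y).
2*x^2 + 3*x*y + 3*x + y

The degree is 2 — a generic line meets the curve in up to 2 points.
From the visible intercepts: it meets the y-axis at y = 0 (among the integer gridlines); it crosses the x-axis at the gridline x = 0.
Together with the visible shape, these determine p as stated.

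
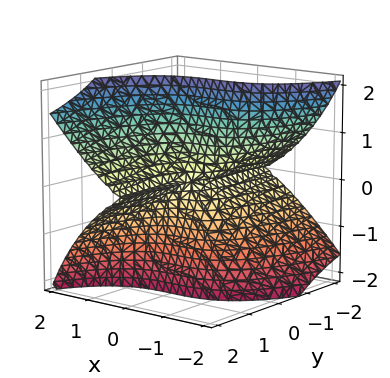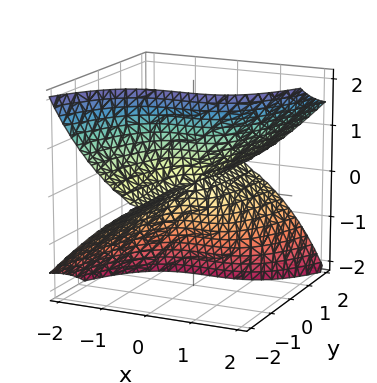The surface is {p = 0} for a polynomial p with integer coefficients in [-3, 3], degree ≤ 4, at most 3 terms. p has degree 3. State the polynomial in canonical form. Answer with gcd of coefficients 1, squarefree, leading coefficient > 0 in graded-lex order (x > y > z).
1. The degree is 3 — a generic line meets the surface in up to 3 points.
2. Reading off the gridlines: every point of the y-axis in the box is on the surface; it crosses the z-axis at the gridline z = 0; it meets the x-axis at x = 0 (among the integer gridlines).
3. Solving for integer coefficients yields p as stated.

2*x^3 - 3*y*z^2 - z^3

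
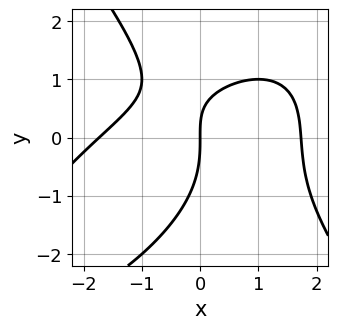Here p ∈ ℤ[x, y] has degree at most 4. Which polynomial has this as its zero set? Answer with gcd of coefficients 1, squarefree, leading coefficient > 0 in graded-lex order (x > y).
x^3 - x^2*y + y^3 + 2*x*y - 3*x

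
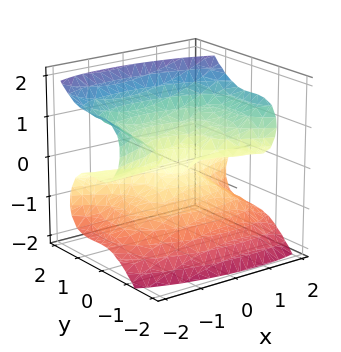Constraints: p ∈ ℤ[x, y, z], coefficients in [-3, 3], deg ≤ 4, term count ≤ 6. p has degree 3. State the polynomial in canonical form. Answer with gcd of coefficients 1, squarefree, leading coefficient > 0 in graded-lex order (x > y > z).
x^2*z + x*y^2 + 3*y^3 - 2*z^3

First, degree: no degree-2 surface has this shape, so deg p = 3.
Next, reading off the gridlines: one y-axis crossing is at y = 0; every point of the x-axis in the box is on the surface; one z-axis crossing is at z = 0.
Finally, fitting integer coefficients to these (and the overall shape) gives p.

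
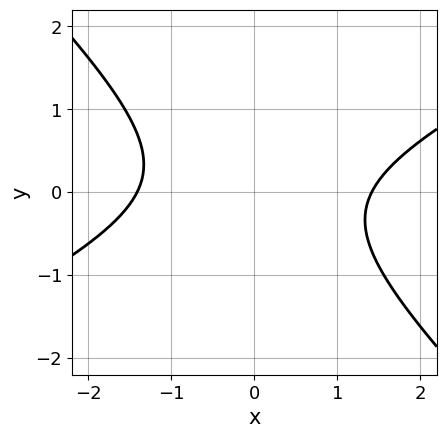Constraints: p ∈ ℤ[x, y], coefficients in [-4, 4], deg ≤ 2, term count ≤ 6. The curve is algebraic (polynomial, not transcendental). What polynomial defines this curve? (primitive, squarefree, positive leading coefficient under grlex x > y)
x^2 - x*y - 2*y^2 - 2

First, deg p = 2.
Next, checking where it meets the axes: no y-intercept at any integer in the box.
Finally, solving for integer coefficients yields p as stated.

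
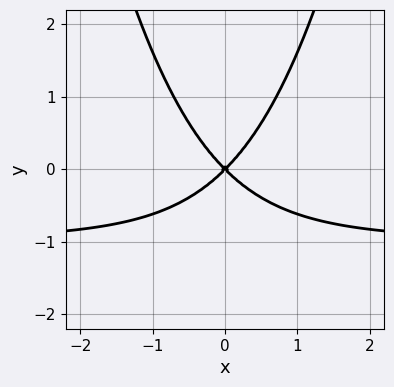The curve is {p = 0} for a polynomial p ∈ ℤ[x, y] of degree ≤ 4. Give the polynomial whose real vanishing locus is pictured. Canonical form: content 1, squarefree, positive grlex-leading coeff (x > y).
x^2*y + x^2 - y^2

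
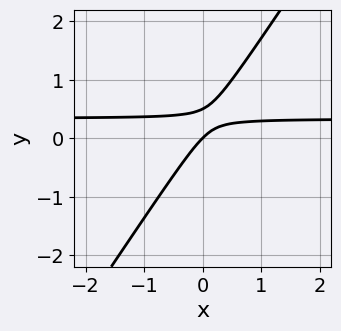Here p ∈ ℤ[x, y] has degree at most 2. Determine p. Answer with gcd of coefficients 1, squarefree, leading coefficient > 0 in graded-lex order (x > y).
3*x*y - 2*y^2 - x + y

(a) deg p = 2. No degree-1 curve has this shape.
(b) Observable constraints: it meets the x-axis at x = 0 (among the integer gridlines); one y-axis crossing is at y = 0.
(c) These observations pin down the coefficients.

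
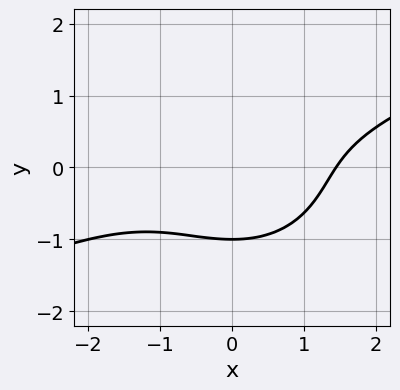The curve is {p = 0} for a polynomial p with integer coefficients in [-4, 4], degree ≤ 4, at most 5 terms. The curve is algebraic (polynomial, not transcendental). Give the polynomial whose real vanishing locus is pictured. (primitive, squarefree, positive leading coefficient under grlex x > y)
1. The degree is 3 — the shape is more complex than any degree-2 curve.
2. Checking where it meets the axes: one y-axis crossing is at y = -1.
3. Assembling these constraints gives the stated polynomial.

x^3 - 2*x^2*y - 3*y^3 - 3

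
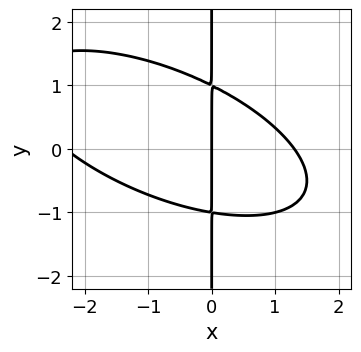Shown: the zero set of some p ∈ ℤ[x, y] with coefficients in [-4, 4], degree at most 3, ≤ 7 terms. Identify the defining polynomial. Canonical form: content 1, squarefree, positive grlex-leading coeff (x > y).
First, deg p = 3. The shape is more complex than any degree-2 curve.
Next, reading off the gridlines: the visible y-axis segment lies entirely on the curve; it crosses the x-axis at the gridline x = 0.
Finally, assembling these constraints gives the stated polynomial.

x^3 + 2*x^2*y + 3*x*y^2 + x^2 - 3*x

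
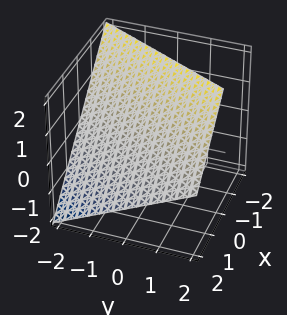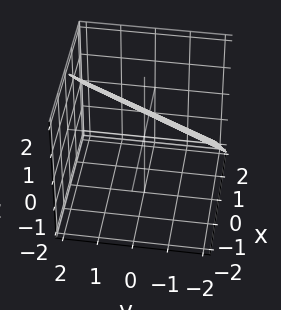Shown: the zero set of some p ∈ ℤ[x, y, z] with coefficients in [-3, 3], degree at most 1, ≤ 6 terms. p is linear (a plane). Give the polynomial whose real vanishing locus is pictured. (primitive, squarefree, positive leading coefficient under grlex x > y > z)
(a) deg p = 1. The surface is flat (a plane).
(b) From the visible intercepts: one x-axis crossing is at x = 1; it meets the y-axis at y = -2 (among the integer gridlines).
(c) Putting this together gives p. Check: (0, 0, 1) on the z-axis lies on the surface, and p(0, 0, 1) = 0. ✓

2*x - y + 2*z - 2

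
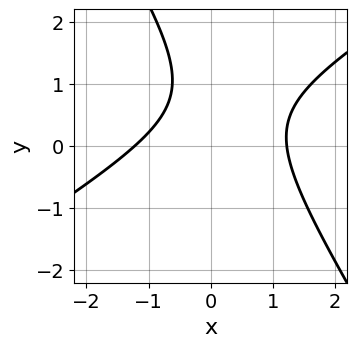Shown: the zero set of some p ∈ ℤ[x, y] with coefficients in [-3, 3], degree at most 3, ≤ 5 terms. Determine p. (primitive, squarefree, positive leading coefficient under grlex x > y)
2*x^2 - 2*x*y - 2*y^2 + 3*y - 3

Degree: no degree-1 curve has this shape, so deg p = 2.
From the visible intercepts: the curve avoids every integer y-axis point in the box.
Assembling these constraints gives the stated polynomial.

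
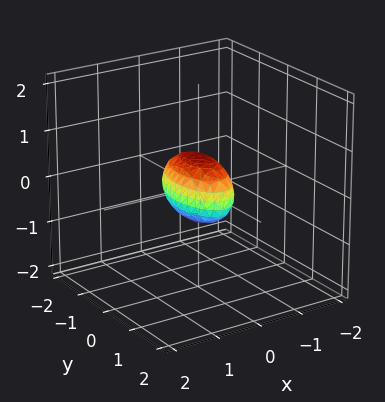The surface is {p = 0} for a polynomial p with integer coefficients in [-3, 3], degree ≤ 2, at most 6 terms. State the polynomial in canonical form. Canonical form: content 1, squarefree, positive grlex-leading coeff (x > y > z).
3*x^2 + y^2 + 2*z^2 - 1

First, degree: a closed, bounded, convex surface; a quadric, so deg p = 2.
Next, symmetries: it's symmetric under x → −x, forcing even powers of x; mirror symmetry z ↦ −z ⇒ only even powers of z; mirror symmetry y ↦ −y ⇒ only even powers of y.
Then, from the axis intercepts and sections: the y-axis gridline crossings are at y ∈ {-1, 1}.
Finally, matching integer coefficients to the picture gives p.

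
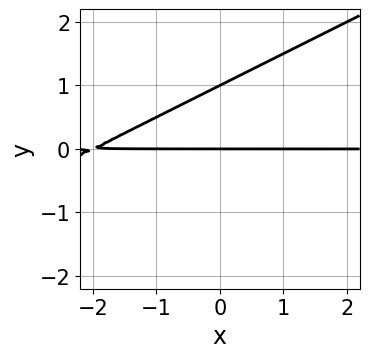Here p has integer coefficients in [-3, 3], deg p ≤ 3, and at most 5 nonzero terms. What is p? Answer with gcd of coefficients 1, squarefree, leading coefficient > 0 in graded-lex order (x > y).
x*y - 2*y^2 + 2*y

First, degree: no degree-1 curve has this shape, so deg p = 2.
Then, checking where it meets the axes: among the integer gridlines, it crosses the y-axis at y ∈ {0, 1}; the visible x-axis segment lies entirely on the curve.
Finally, fitting integer coefficients to these (and the overall shape) gives p.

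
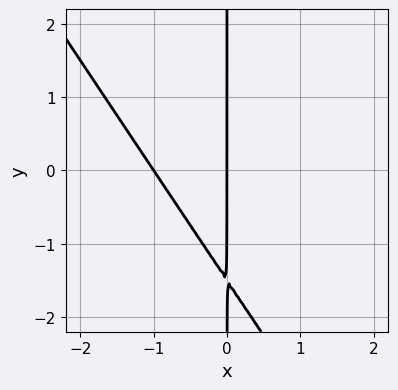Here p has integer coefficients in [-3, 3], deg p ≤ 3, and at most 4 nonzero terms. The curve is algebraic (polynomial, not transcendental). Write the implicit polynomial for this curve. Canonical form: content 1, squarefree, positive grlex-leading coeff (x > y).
3*x^2 + 2*x*y + 3*x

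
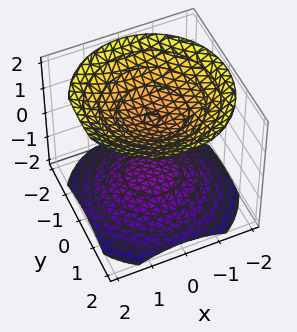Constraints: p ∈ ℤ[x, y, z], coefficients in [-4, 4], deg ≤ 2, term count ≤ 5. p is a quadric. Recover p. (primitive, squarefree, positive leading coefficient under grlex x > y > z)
2*x^2 + 2*y^2 - 3*z^2 + 3

I count 2 distinct pieces. They look like related sheets of one shape, so recover p as a whole.
deg p = 2. Two sheets facing apart; a quadric.
Symmetries: mirror symmetry z ↦ −z ⇒ only even powers of z; the surface is invariant under rotation about z: p = q(x² + y², z).
Reading off the gridlines: it misses every integer gridline on the x-axis; the z-axis gridline crossings are at z ∈ {-1, 1}; the surface avoids every integer y-axis point in the box.
Matching integer coefficients to the picture gives p.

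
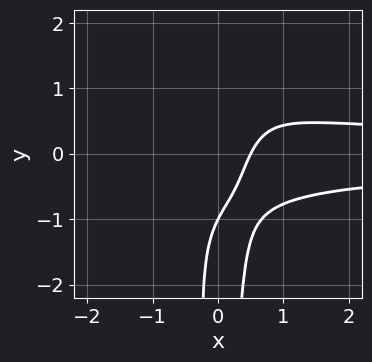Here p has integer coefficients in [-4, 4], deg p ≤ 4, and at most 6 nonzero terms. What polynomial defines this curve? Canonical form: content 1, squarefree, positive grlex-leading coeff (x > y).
First, the degree is 4 — the shape is more complex than any degree-3 curve.
Next, checking where it meets the axes: it crosses the y-axis at the gridline y = -1.
Finally, together with the visible shape, these determine p as stated.

3*x^2*y^2 - 2*x + y + 1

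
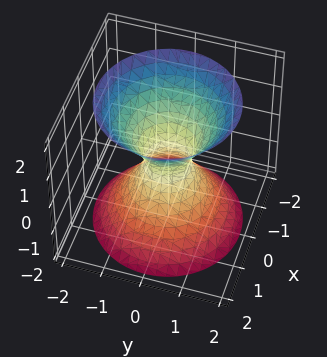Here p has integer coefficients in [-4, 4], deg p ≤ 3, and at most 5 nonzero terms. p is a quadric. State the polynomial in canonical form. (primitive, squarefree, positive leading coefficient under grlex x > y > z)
3*x^2 + 3*y^2 - 2*z^2 - 1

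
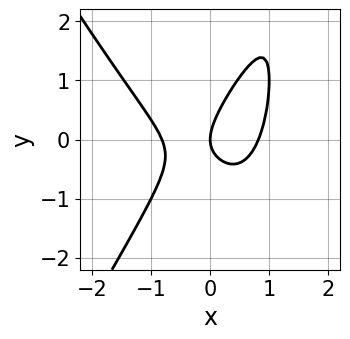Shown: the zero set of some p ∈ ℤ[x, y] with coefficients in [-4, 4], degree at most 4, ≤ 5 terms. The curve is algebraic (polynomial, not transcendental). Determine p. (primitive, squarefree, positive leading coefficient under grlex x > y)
3*x^3 - x*y^2 - 2*x*y + 2*y^2 - 2*x

The degree is 3 — a generic line meets the curve in up to 3 points.
Observable constraints: it crosses the x-axis at the gridline x = 0; it crosses the y-axis at the gridline y = 0.
Putting this together gives p.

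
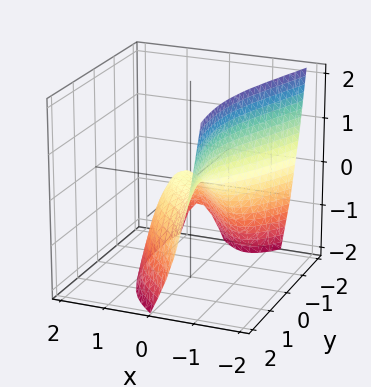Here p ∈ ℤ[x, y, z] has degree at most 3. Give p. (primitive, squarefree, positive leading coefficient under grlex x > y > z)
First, degree: a generic line meets the surface in up to 3 points, so deg p = 3.
Then, from the visible intercepts: it crosses the y-axis at the gridline y = 0; it crosses the x-axis at the gridline x = 0; it crosses the z-axis at the gridline z = 0.
Finally, putting this together gives p.

3*x^3 + 2*x*y + y^2 + 2*z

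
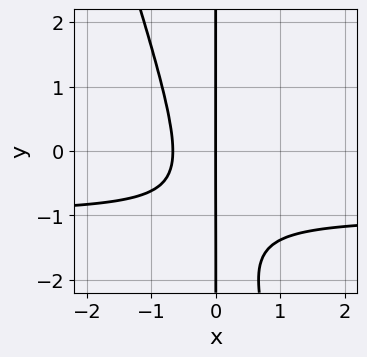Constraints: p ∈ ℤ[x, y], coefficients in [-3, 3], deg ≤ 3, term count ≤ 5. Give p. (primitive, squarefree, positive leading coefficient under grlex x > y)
deg p = 3. A generic line meets the curve in up to 3 points.
Observable constraints: the visible y-axis segment lies entirely on the curve; it meets the x-axis at x = 0 (among the integer gridlines).
The integer polynomial consistent with all of this is the stated p.

3*x^2*y + x*y^2 + 3*x^2 + 2*x*y + 2*x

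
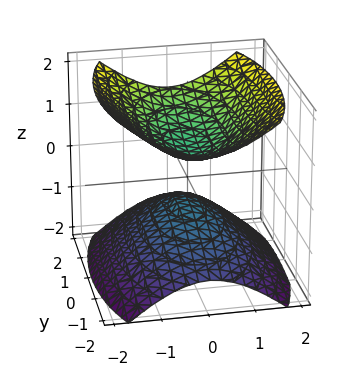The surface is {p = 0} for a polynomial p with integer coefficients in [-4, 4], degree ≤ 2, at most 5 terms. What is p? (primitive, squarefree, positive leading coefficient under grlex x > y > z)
1. I count 2 distinct pieces.
2. The degree is 2 — two sheets facing apart; a quadric.
3. Symmetries: it's symmetric under y → −y, forcing even powers of y; the z ↦ −z reflection is a symmetry, so z appears only in even powers; the x ↦ −x reflection is a symmetry, so x appears only in even powers.
4. Reading off the gridlines: the surface avoids every integer y-axis point in the box; no x-intercept at any integer in the box.
5. Fitting integer coefficients to these (and the overall shape) gives p.

3*x^2 + y^2 - 3*z^2 + 1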